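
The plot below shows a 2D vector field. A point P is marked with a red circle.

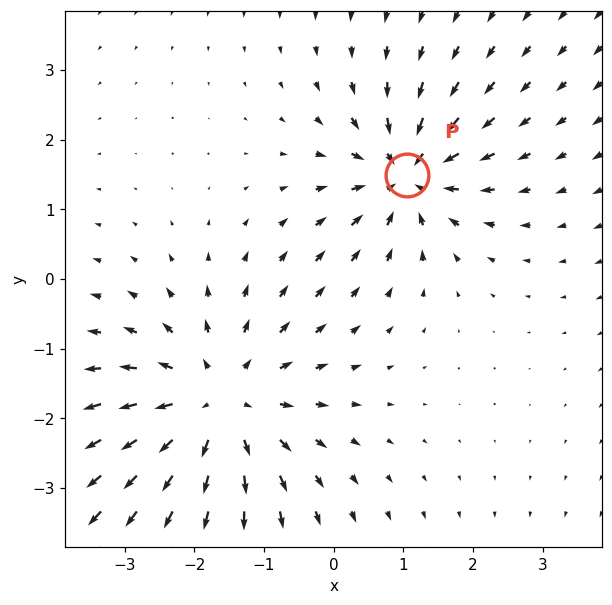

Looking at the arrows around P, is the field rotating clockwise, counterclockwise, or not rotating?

not rotating

Near P at (1.1, 1.5) the arrows show no circulation. The curl there is ≈0.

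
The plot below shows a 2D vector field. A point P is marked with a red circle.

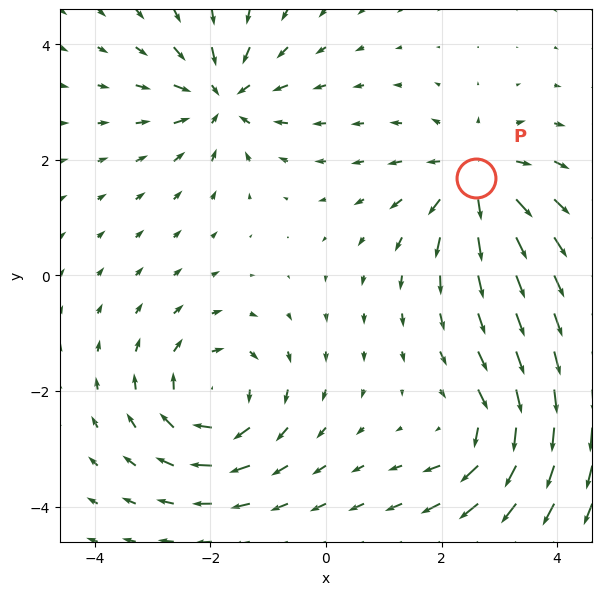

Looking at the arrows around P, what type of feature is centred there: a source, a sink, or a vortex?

source

At P (2.6, 1.7) the arrows spread outward. Divergence about +5, curl ≈0 — positive divergence with near-zero curl is a source.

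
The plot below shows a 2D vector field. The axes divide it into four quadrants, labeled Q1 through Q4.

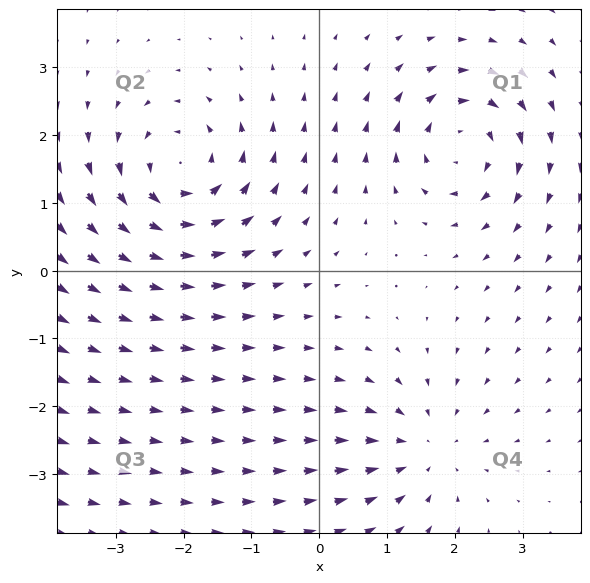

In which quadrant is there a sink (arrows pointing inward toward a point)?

Q4

The sink sits at approximately (1.5, -2.6), which lies in quadrant Q4. The divergence there is about -3, negative as expected for a sink.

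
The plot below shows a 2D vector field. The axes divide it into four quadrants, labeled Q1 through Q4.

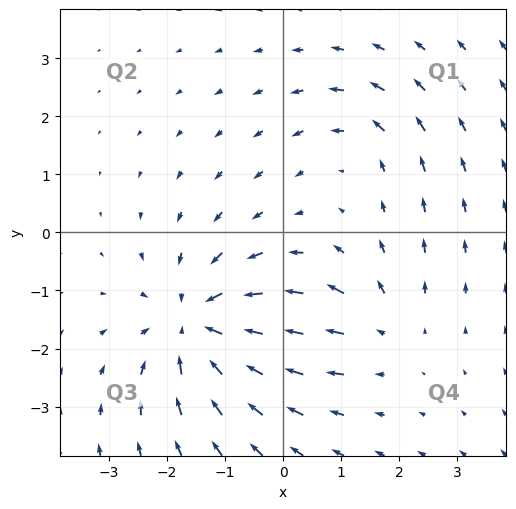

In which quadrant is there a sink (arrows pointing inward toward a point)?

Q3

The sink sits at approximately (-1.5, -1.6), which lies in quadrant Q3. The divergence there is about -5, negative as expected for a sink.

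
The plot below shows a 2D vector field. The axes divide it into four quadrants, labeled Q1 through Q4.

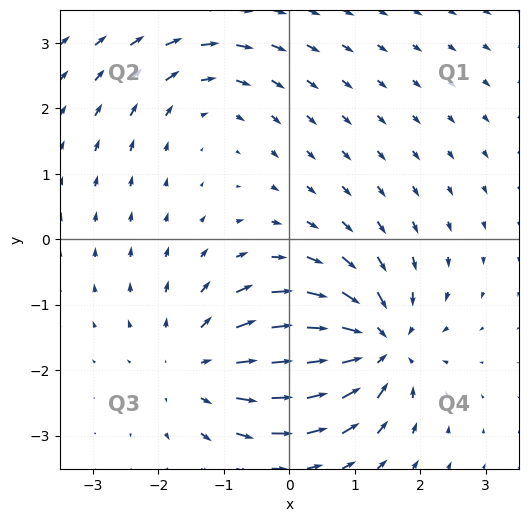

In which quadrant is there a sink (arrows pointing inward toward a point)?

Q4

The sink sits at approximately (1.3, -1.6), which lies in quadrant Q4. The divergence there is about -6, negative as expected for a sink.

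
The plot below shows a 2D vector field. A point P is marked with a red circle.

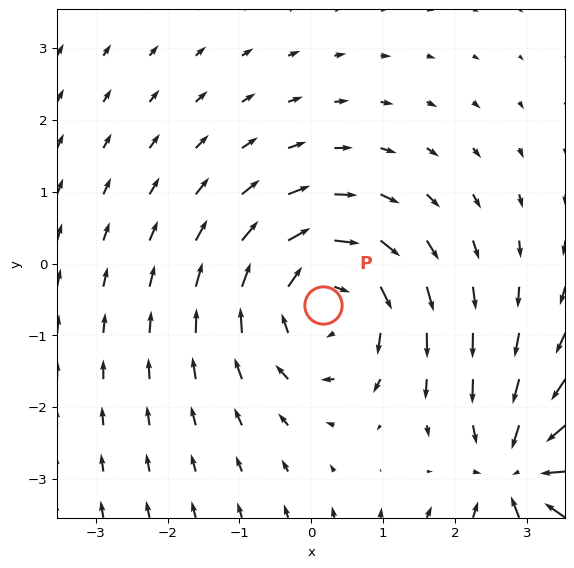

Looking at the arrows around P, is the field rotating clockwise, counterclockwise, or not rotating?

Near P at (0.2, -0.6) the arrows circulate clockwise. The curl (z-component) there is about -3; negative curl means clockwise rotation.

clockwise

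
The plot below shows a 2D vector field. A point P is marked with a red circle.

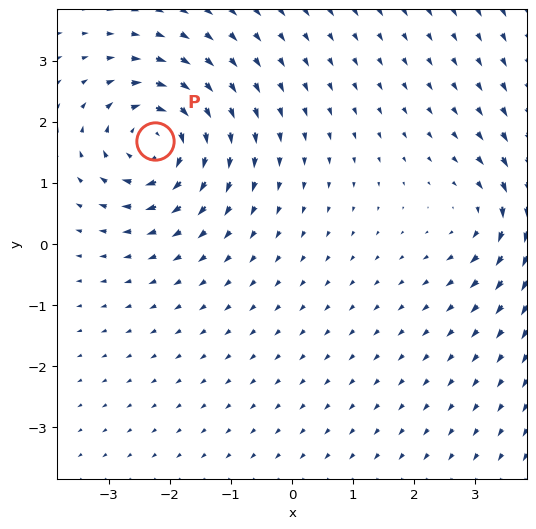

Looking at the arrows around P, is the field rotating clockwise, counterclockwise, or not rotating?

clockwise

Near P at (-2.2, 1.7) the arrows circulate clockwise. The curl (z-component) there is about -7; negative curl means clockwise rotation.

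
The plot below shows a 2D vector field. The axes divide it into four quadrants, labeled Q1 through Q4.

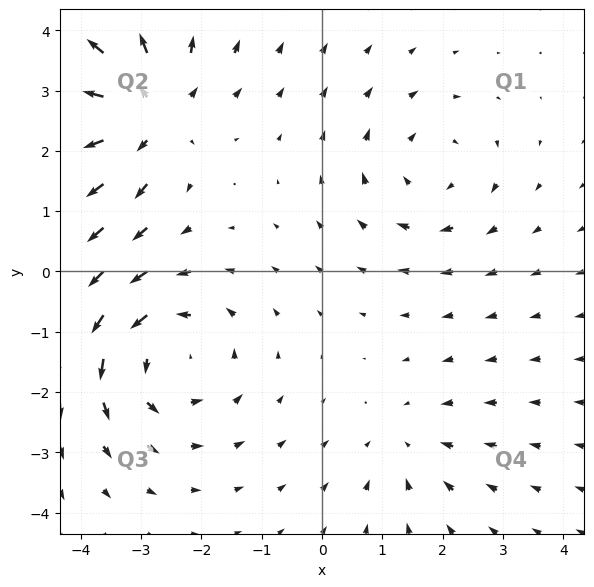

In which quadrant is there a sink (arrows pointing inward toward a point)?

The sink sits at approximately (1.4, -2.9), which lies in quadrant Q4. The divergence there is about -2, negative as expected for a sink.

Q4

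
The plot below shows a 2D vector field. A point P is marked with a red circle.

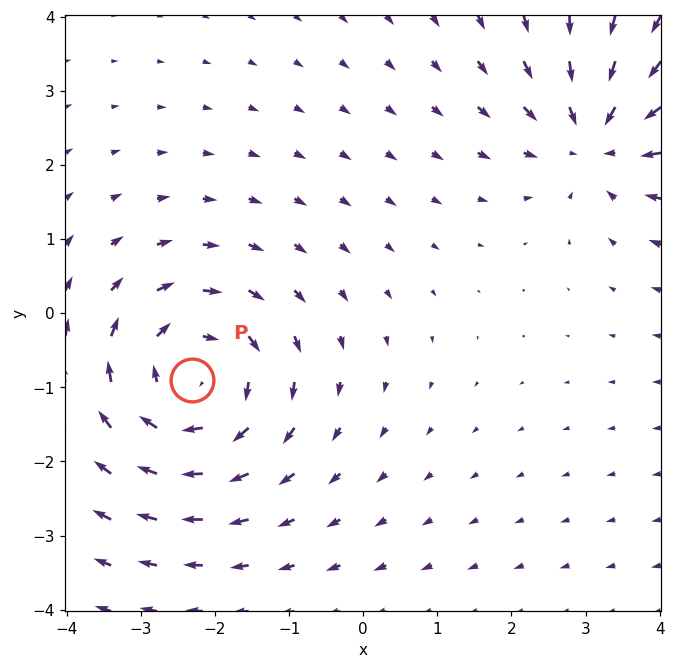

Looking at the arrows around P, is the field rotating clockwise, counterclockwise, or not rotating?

Near P at (-2.3, -0.9) the arrows circulate clockwise. The curl (z-component) there is about -3; negative curl means clockwise rotation.

clockwise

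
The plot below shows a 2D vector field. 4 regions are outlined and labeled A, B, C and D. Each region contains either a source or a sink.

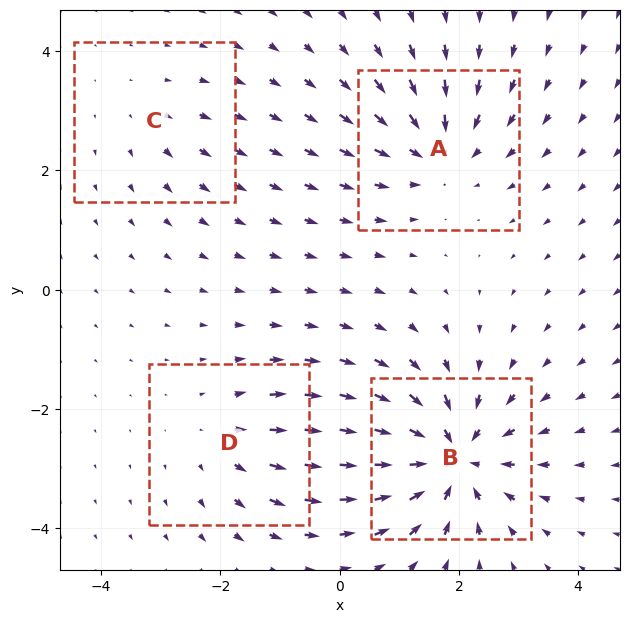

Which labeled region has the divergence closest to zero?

Divergence at each region's feature centre — A: about -5, B: about -7, C: about +2, D: about +3. Region C is closest to zero.

C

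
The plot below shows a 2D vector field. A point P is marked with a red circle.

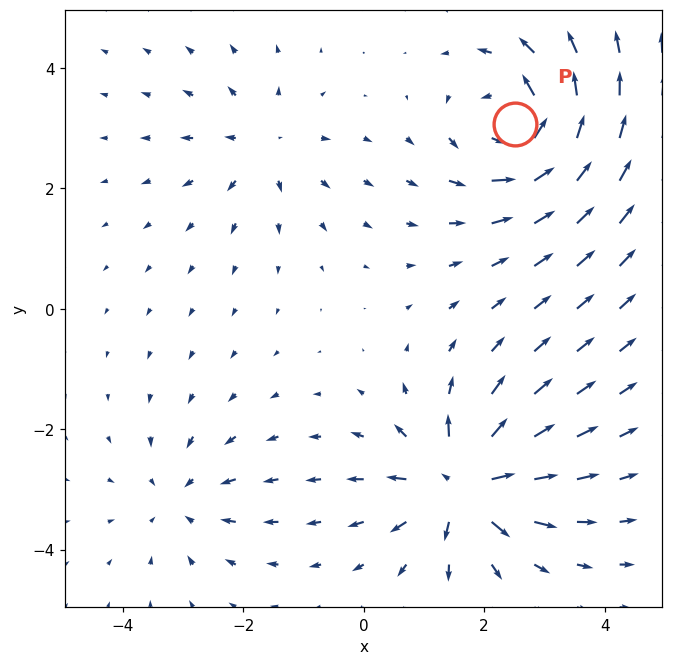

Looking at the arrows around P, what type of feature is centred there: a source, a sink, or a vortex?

vortex

At P (2.5, 3.1) the arrows circulate counterclockwise. Divergence ≈0, curl about +6 — near-zero divergence with nonzero curl is a vortex.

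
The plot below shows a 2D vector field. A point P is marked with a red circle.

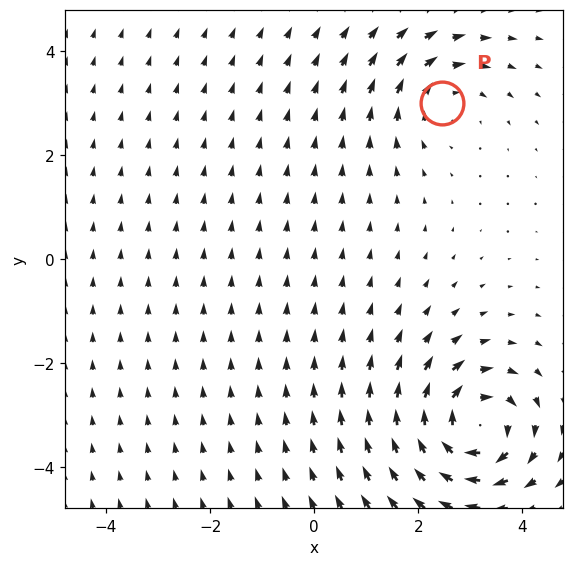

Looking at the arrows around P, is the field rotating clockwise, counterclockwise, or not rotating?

Near P at (2.4, 3.0) the arrows circulate clockwise. The curl (z-component) there is about -3; negative curl means clockwise rotation.

clockwise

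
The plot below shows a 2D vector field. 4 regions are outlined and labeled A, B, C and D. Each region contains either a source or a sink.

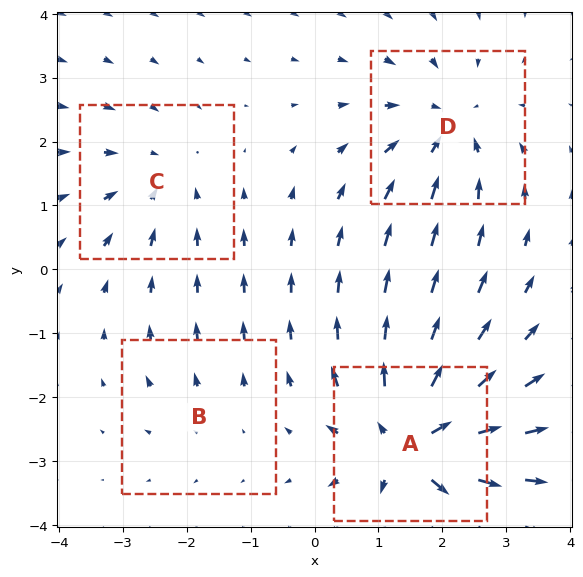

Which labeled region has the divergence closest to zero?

B

Divergence at each region's feature centre — A: about +7, B: about +2, C: about -3, D: about -5. Region B is closest to zero.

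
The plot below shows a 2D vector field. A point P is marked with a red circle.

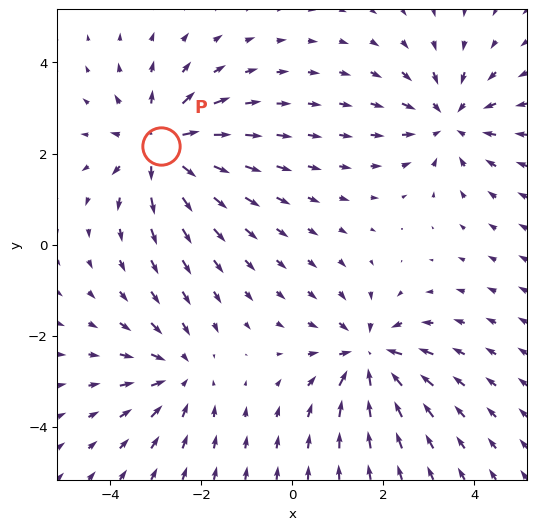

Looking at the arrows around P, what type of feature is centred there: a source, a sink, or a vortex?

source

At P (-2.9, 2.2) the arrows spread outward. Divergence about +5, curl ≈0 — positive divergence with near-zero curl is a source.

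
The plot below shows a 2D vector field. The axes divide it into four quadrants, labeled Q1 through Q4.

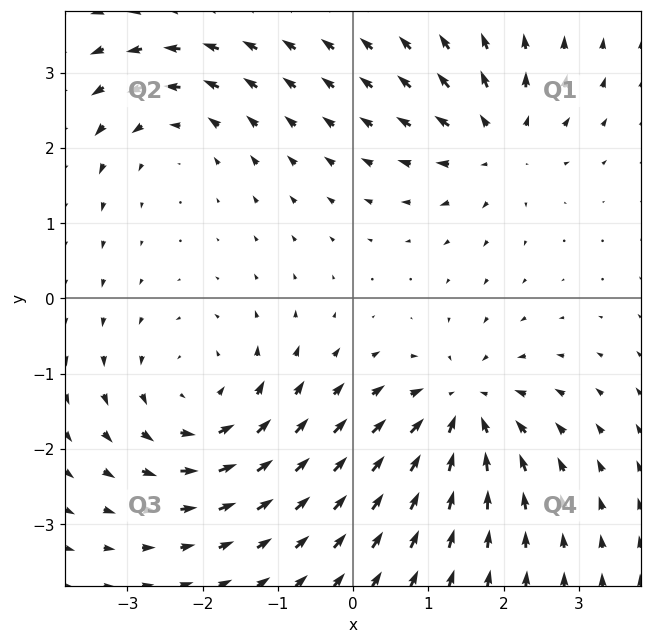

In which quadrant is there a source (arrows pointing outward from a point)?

The source sits at approximately (1.9, 2.1), which lies in quadrant Q1. The divergence there is about +5, positive as expected for a source.

Q1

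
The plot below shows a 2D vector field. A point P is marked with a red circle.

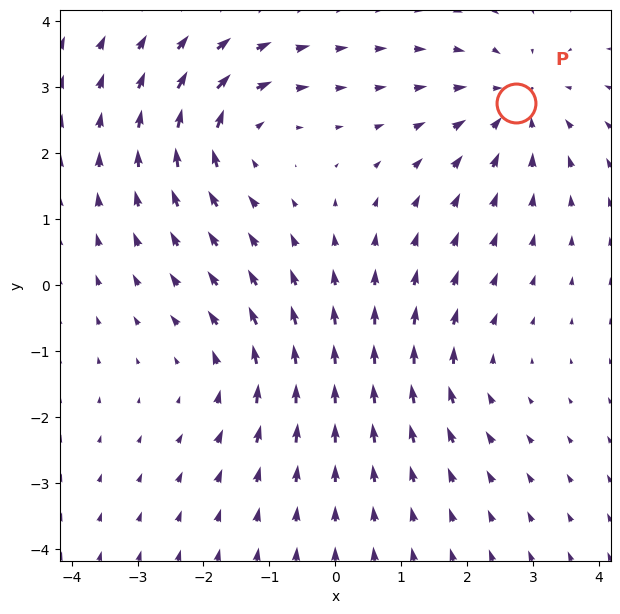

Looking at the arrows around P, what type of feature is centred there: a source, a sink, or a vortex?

At P (2.7, 2.8) the arrows converge inward. Divergence about -4, curl ≈0 — negative divergence with near-zero curl is a sink.

sink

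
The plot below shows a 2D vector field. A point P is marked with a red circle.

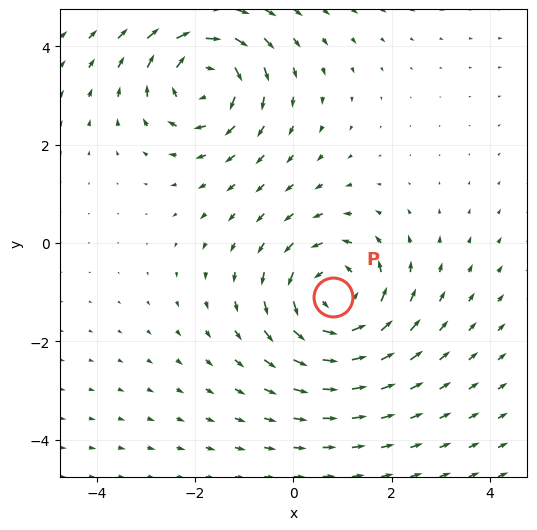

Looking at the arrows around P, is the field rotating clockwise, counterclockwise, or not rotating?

counterclockwise

Near P at (0.8, -1.1) the arrows circulate counterclockwise. The curl (z-component) there is about +4; positive curl means counterclockwise rotation.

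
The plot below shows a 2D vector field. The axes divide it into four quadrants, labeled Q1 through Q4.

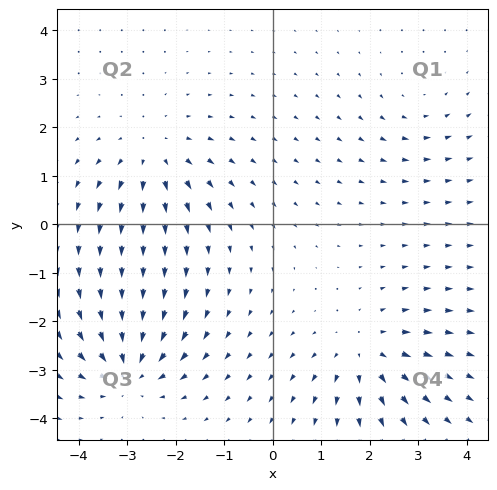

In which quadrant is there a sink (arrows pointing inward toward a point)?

Q3

The sink sits at approximately (-3.0, -3.0), which lies in quadrant Q3. The divergence there is about -7, negative as expected for a sink.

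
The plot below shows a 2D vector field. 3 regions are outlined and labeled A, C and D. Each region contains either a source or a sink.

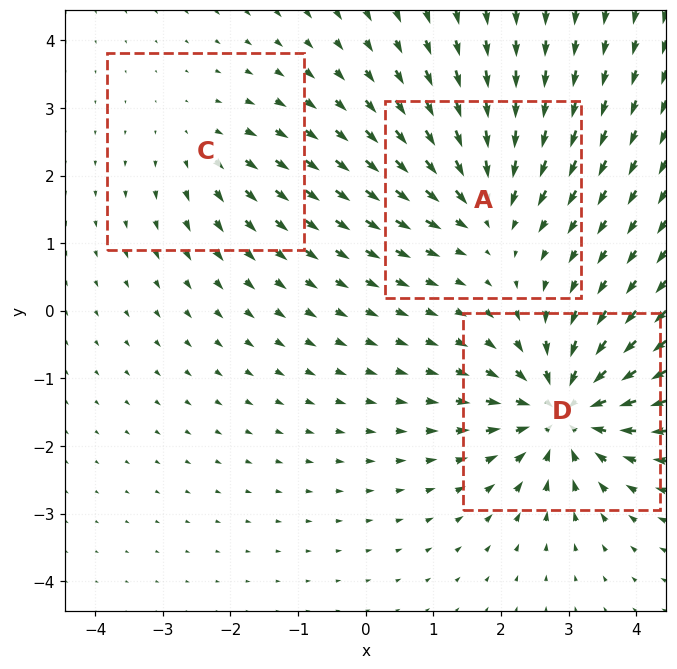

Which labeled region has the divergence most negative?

Divergence at each region's feature centre — A: about -4, C: about +2, D: about -6. Region D is most negative.

D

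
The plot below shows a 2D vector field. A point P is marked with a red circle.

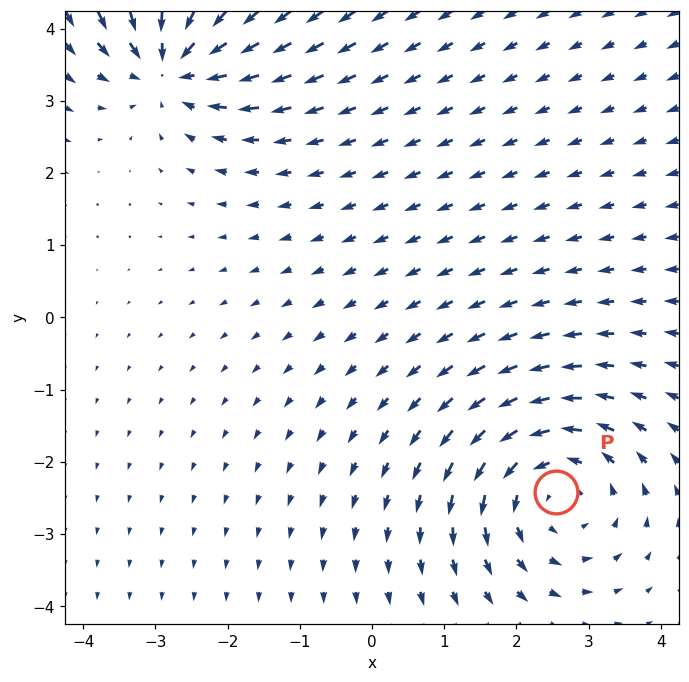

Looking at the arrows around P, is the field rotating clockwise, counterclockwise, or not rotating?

Near P at (2.6, -2.4) the arrows circulate counterclockwise. The curl (z-component) there is about +3; positive curl means counterclockwise rotation.

counterclockwise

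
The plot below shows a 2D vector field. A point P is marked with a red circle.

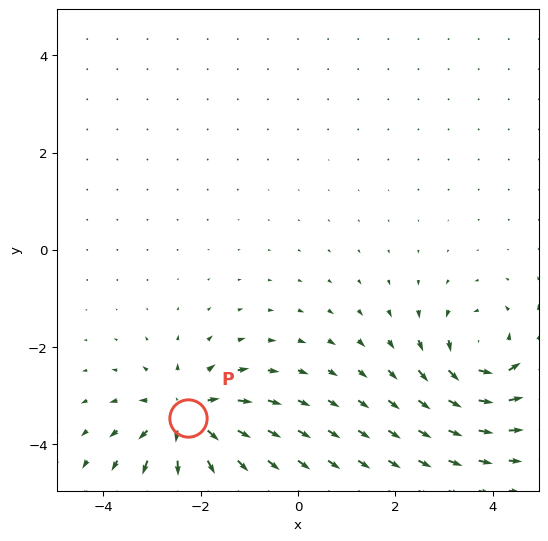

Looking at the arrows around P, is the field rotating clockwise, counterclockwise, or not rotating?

Near P at (-2.3, -3.4) the arrows show no circulation. The curl there is ≈0.

not rotating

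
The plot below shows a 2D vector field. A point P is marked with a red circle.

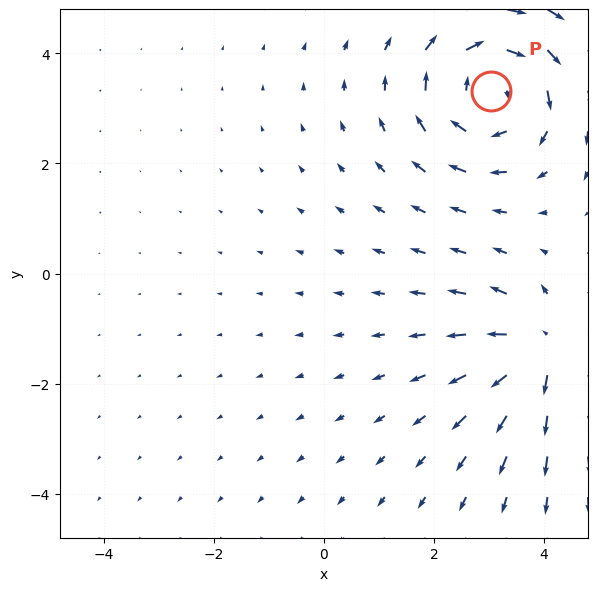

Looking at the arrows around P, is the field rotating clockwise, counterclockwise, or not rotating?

Near P at (3.0, 3.3) the arrows circulate clockwise. The curl (z-component) there is about -4; negative curl means clockwise rotation.

clockwise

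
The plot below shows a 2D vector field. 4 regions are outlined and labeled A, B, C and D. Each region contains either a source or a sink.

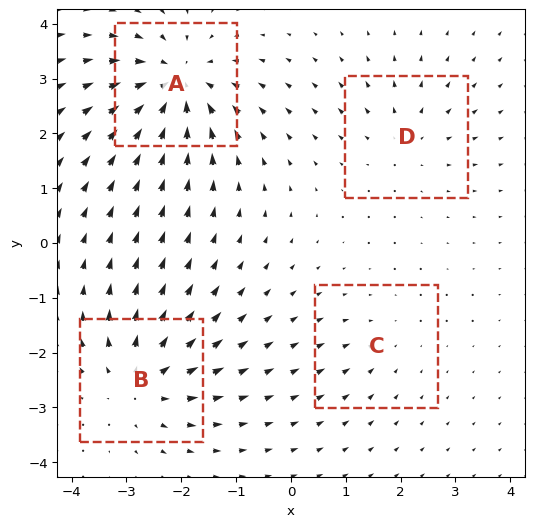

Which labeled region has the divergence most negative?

A

Divergence at each region's feature centre — A: about -7, B: about +5, C: about -2, D: about +3. Region A is most negative.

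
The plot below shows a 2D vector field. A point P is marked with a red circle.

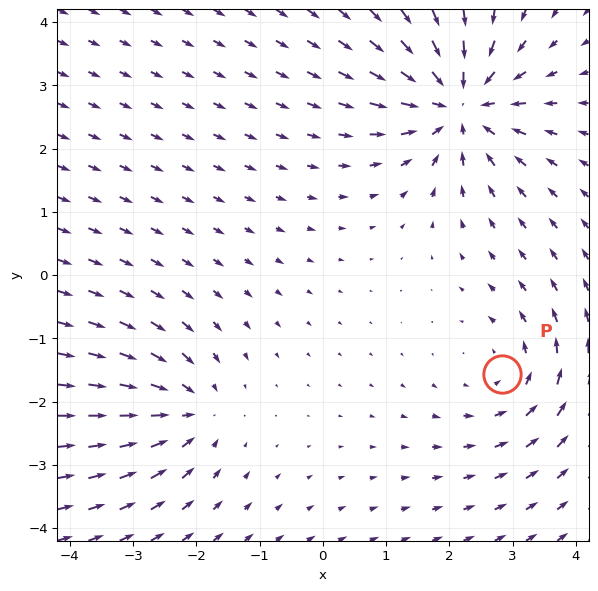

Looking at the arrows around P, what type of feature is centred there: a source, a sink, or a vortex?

At P (2.8, -1.6) the arrows circulate counterclockwise. Divergence ≈0, curl about +3 — near-zero divergence with nonzero curl is a vortex.

vortex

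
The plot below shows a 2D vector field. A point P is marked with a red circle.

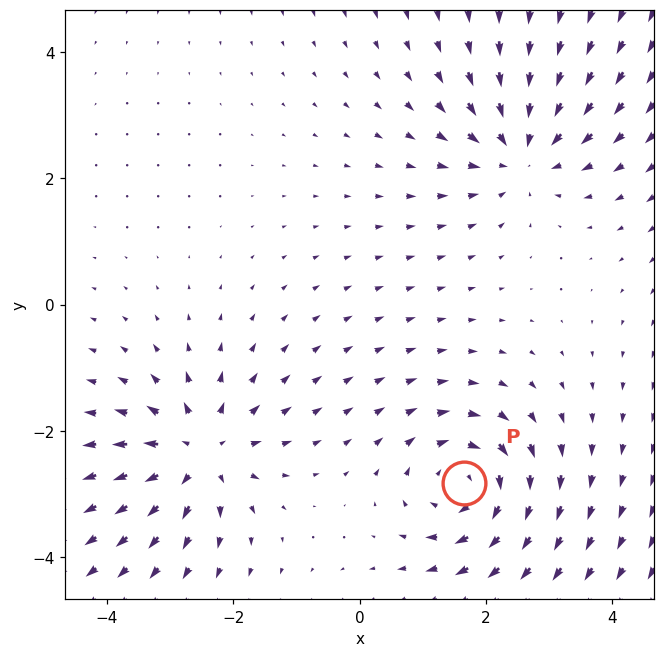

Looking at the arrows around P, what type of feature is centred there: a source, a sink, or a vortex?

vortex

At P (1.6, -2.8) the arrows circulate clockwise. Divergence ≈0, curl about -4 — near-zero divergence with nonzero curl is a vortex.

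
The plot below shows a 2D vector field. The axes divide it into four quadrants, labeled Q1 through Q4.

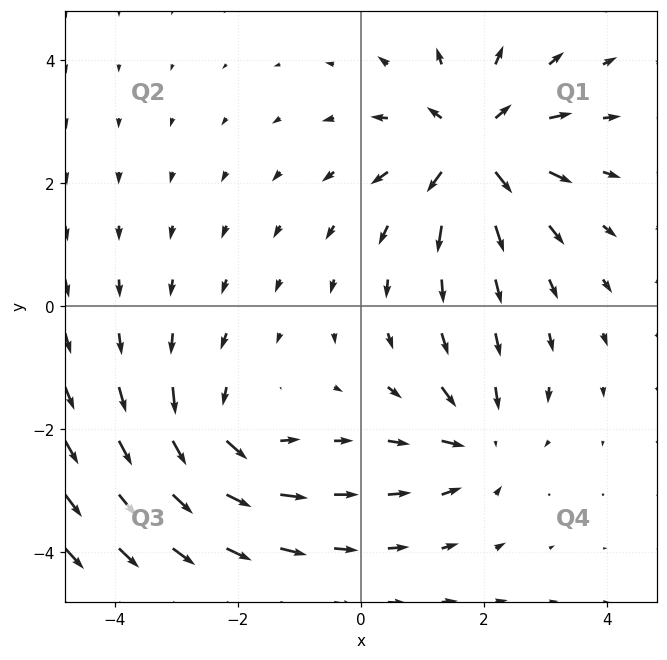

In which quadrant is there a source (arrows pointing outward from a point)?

Q1

The source sits at approximately (1.8, 2.6), which lies in quadrant Q1. The divergence there is about +5, positive as expected for a source.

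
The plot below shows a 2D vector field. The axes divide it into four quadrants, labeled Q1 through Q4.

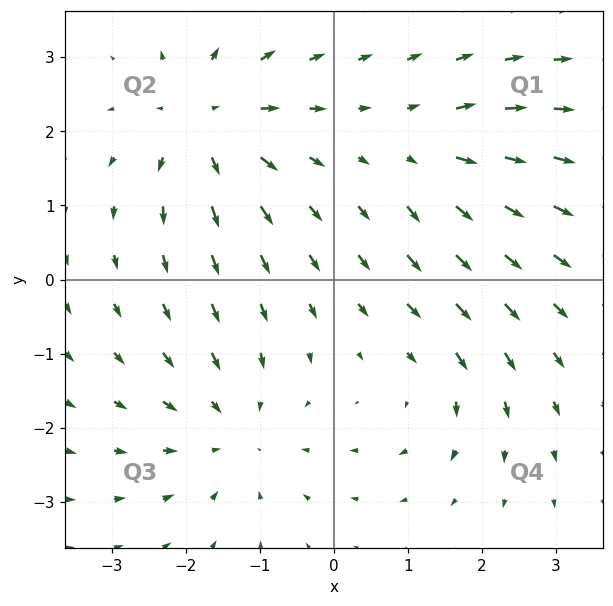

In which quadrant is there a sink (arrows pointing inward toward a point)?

Q3

The sink sits at approximately (-1.4, -2.0), which lies in quadrant Q3. The divergence there is about -4, negative as expected for a sink.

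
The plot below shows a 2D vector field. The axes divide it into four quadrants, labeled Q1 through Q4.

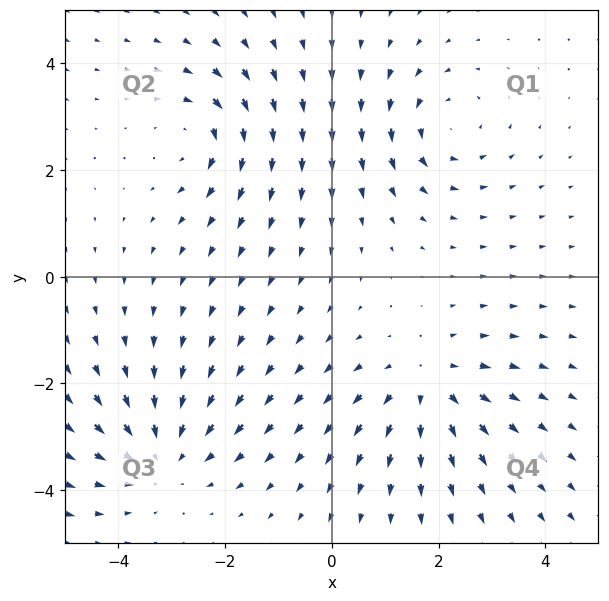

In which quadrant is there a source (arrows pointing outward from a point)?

The source sits at approximately (1.8, -2.0), which lies in quadrant Q4. The divergence there is about +4, positive as expected for a source.

Q4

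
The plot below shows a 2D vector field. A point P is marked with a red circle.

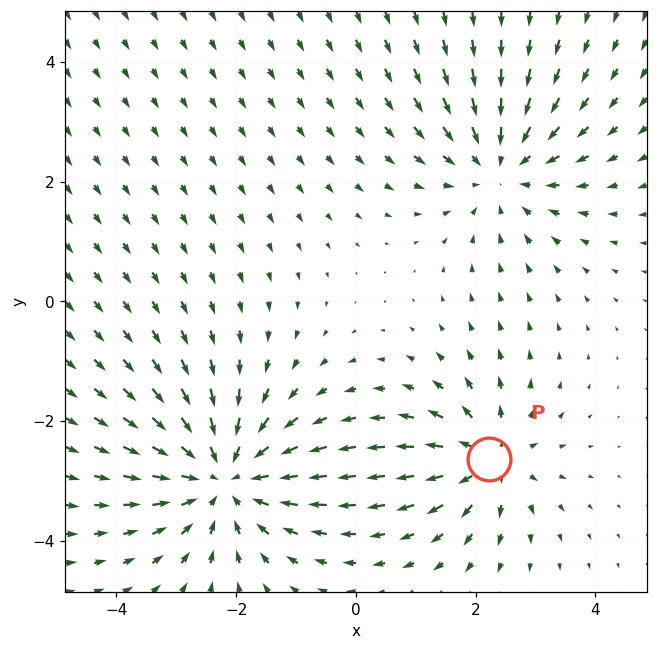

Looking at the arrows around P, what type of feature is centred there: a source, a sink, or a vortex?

source

At P (2.2, -2.6) the arrows spread outward. Divergence about +4, curl ≈0 — positive divergence with near-zero curl is a source.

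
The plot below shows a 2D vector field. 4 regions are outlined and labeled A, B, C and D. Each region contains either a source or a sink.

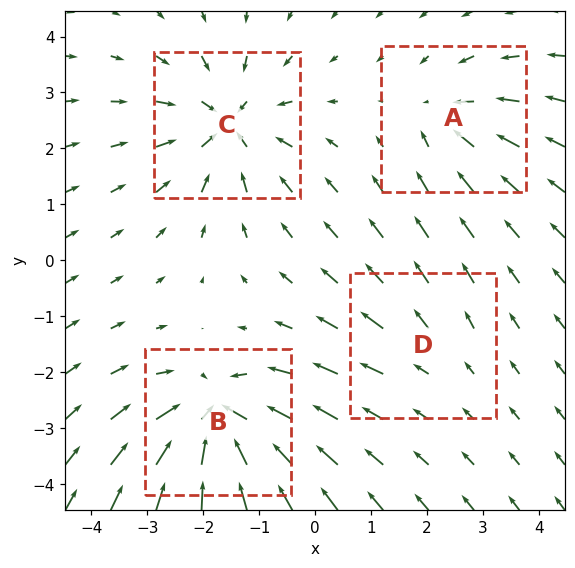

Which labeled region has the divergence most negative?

Divergence at each region's feature centre — A: about -4, B: about -7, C: about -6, D: about +2. Region B is most negative.

B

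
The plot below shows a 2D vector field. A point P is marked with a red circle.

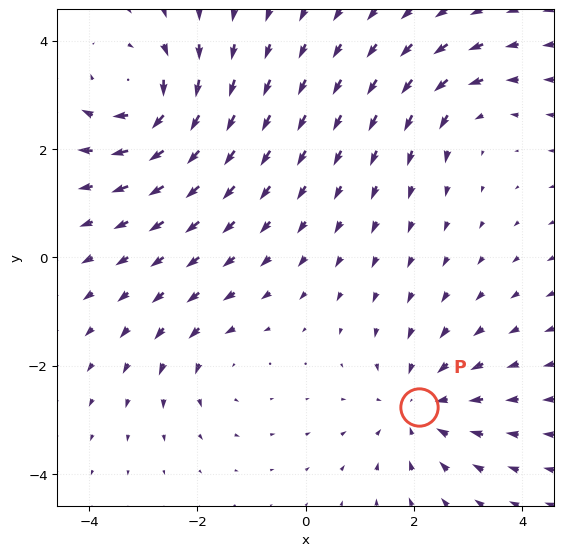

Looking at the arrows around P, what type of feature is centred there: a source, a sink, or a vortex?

sink

At P (2.1, -2.8) the arrows converge inward. Divergence about -4, curl ≈0 — negative divergence with near-zero curl is a sink.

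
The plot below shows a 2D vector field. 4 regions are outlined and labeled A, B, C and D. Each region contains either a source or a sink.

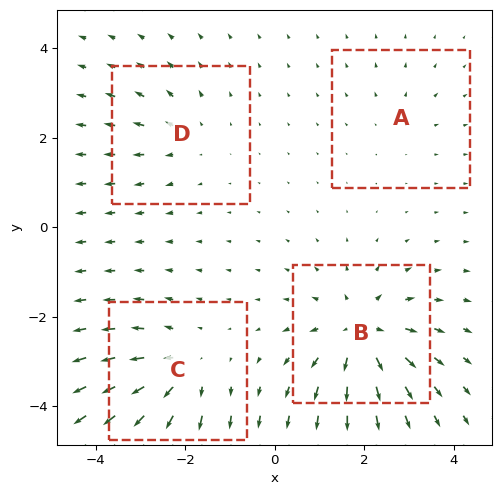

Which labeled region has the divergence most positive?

Divergence at each region's feature centre — A: about +2, B: about +7, C: about +5, D: about +3. Region B is most positive.

B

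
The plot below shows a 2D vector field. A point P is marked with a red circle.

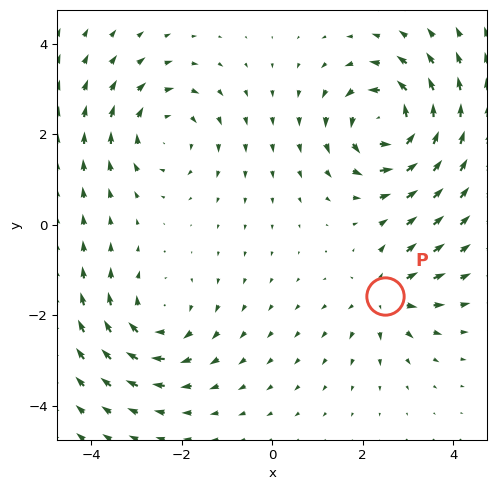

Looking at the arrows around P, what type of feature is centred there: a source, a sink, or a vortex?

At P (2.5, -1.6) the arrows spread outward. Divergence about +4, curl ≈0 — positive divergence with near-zero curl is a source.

source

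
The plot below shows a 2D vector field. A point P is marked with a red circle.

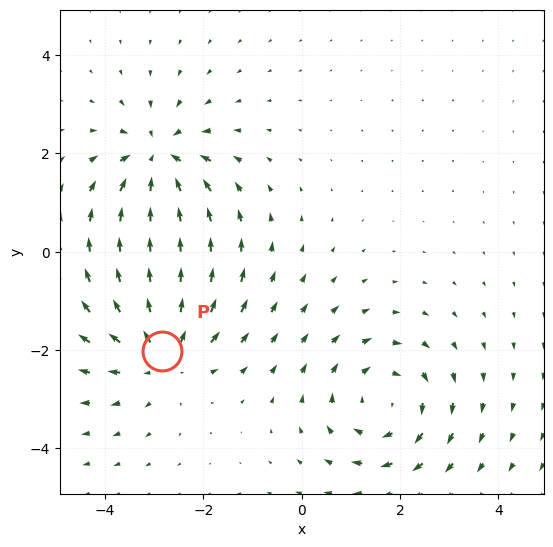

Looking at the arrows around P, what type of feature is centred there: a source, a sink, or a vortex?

source

At P (-2.8, -2.0) the arrows spread outward. Divergence about +3, curl ≈0 — positive divergence with near-zero curl is a source.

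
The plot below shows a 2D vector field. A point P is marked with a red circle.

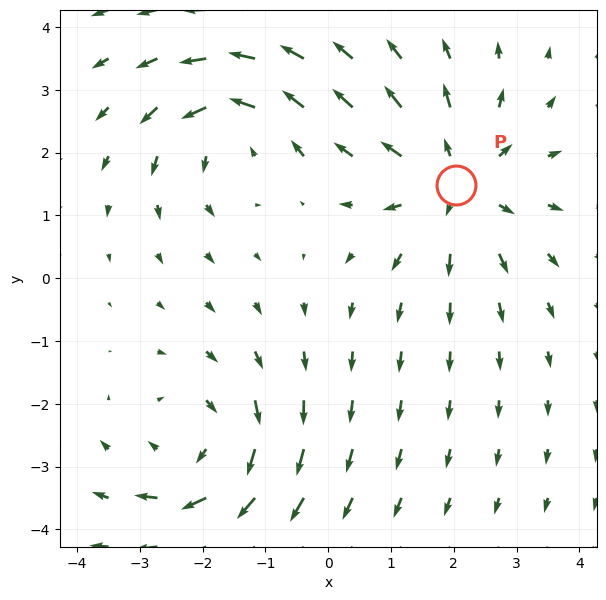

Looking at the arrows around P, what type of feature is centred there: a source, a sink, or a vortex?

At P (2.0, 1.5) the arrows spread outward. Divergence about +3, curl ≈0 — positive divergence with near-zero curl is a source.

source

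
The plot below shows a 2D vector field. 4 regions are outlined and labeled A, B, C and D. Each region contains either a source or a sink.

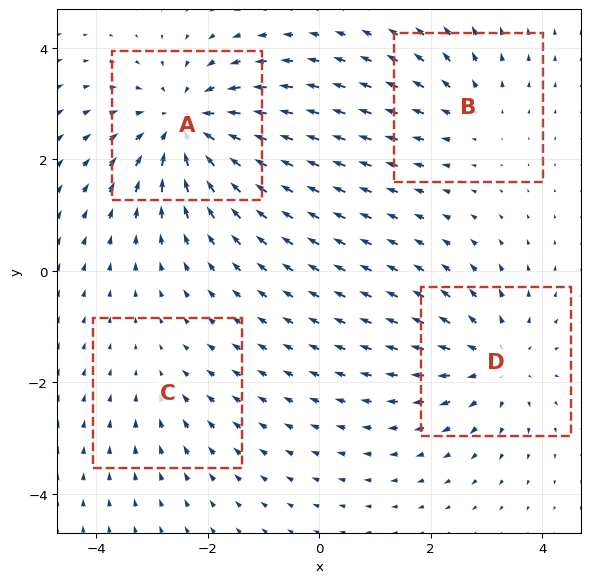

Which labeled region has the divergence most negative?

A

Divergence at each region's feature centre — A: about -6, B: about +3, C: about -2, D: about +4. Region A is most negative.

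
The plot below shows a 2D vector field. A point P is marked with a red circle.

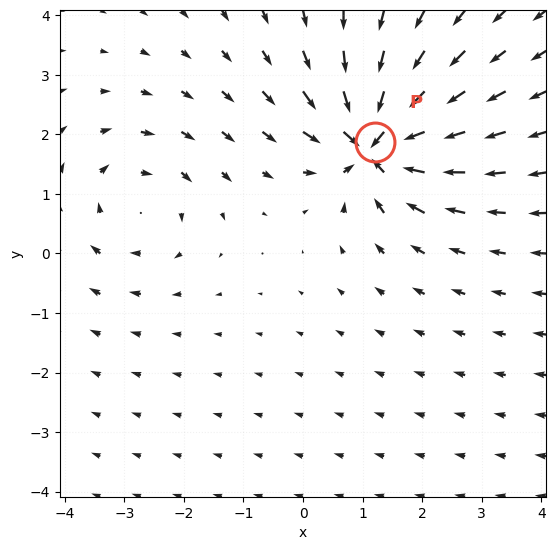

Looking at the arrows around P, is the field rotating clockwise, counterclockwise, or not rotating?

not rotating

Near P at (1.2, 1.9) the arrows show no circulation. The curl there is ≈0.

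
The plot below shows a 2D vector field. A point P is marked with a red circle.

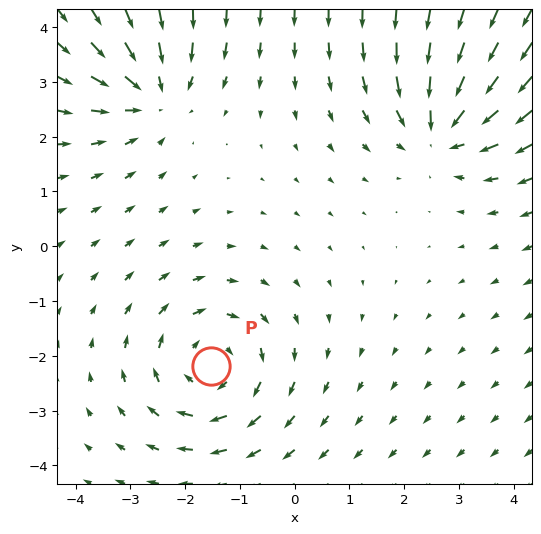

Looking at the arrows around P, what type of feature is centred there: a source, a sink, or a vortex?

At P (-1.5, -2.2) the arrows circulate clockwise. Divergence ≈0, curl about -3 — near-zero divergence with nonzero curl is a vortex.

vortex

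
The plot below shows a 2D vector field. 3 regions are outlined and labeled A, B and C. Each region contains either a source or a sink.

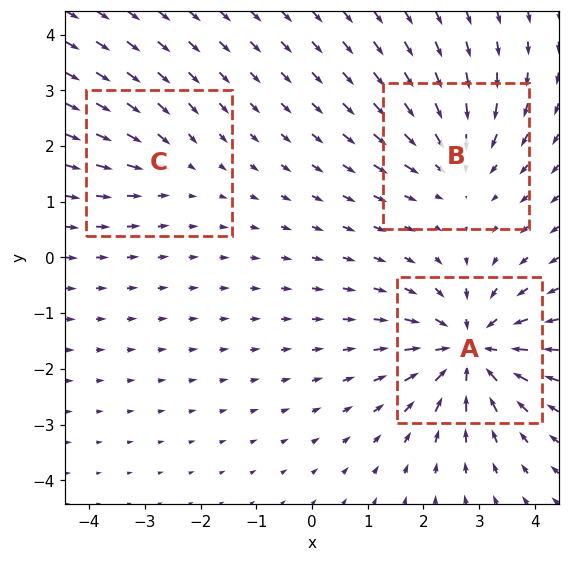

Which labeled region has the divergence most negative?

A

Divergence at each region's feature centre — A: about -6, B: about -3, C: about -2. Region A is most negative.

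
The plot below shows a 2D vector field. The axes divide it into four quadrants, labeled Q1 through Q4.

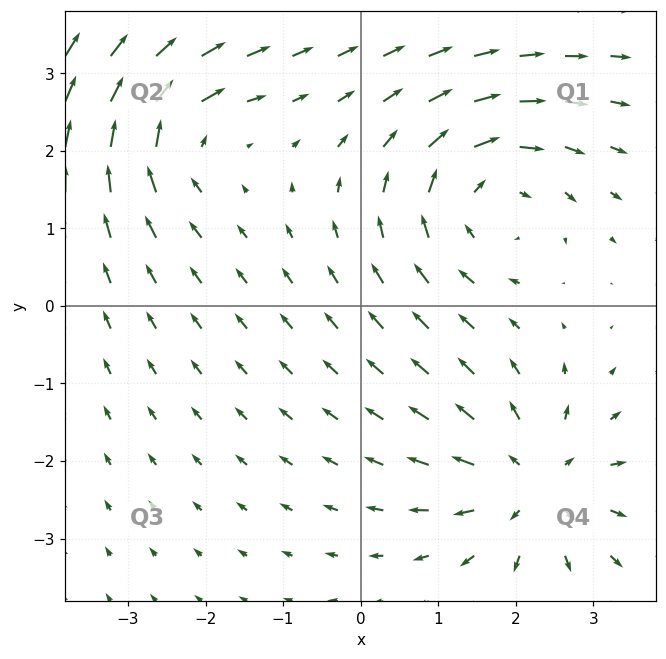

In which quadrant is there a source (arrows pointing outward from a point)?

The source sits at approximately (2.2, -2.3), which lies in quadrant Q4. The divergence there is about +4, positive as expected for a source.

Q4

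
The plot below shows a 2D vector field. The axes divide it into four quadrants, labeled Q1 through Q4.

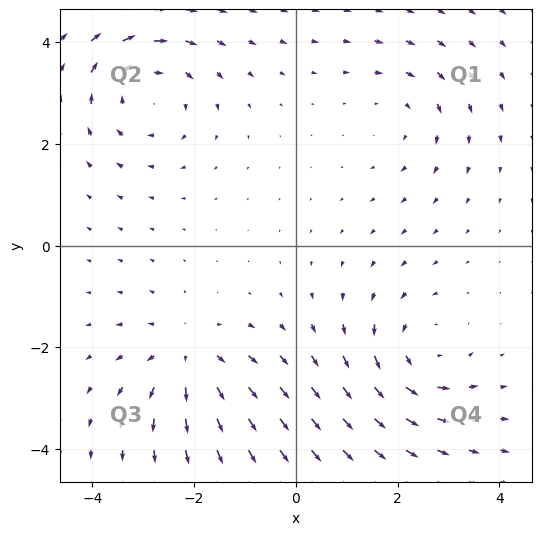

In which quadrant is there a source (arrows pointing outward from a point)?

The source sits at approximately (-2.1, -2.2), which lies in quadrant Q3. The divergence there is about +3, positive as expected for a source.

Q3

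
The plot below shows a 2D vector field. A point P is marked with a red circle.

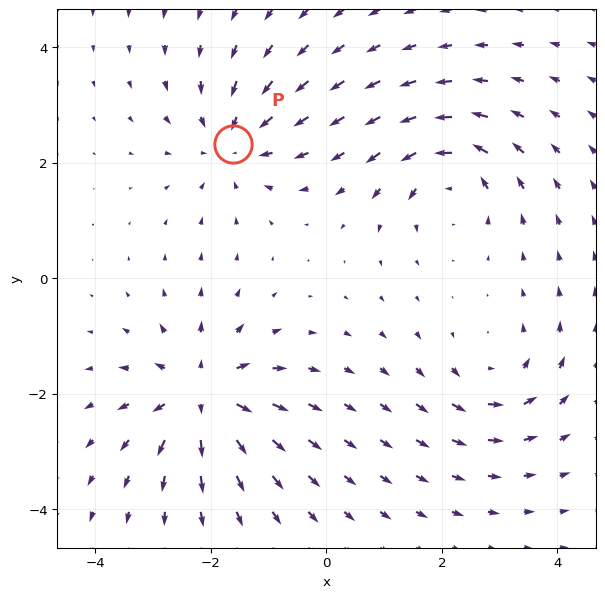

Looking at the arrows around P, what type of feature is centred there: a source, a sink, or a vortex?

At P (-1.6, 2.3) the arrows converge inward. Divergence about -4, curl ≈0 — negative divergence with near-zero curl is a sink.

sink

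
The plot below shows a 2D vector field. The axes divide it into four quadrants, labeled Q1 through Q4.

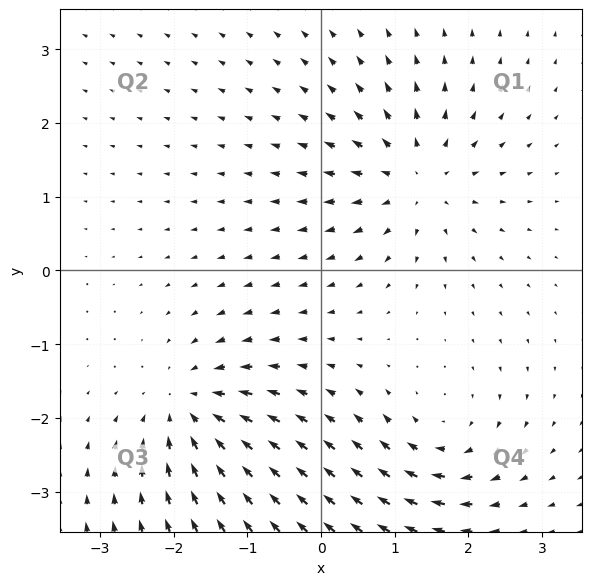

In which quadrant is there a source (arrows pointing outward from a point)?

The source sits at approximately (1.3, 1.2), which lies in quadrant Q1. The divergence there is about +5, positive as expected for a source.

Q1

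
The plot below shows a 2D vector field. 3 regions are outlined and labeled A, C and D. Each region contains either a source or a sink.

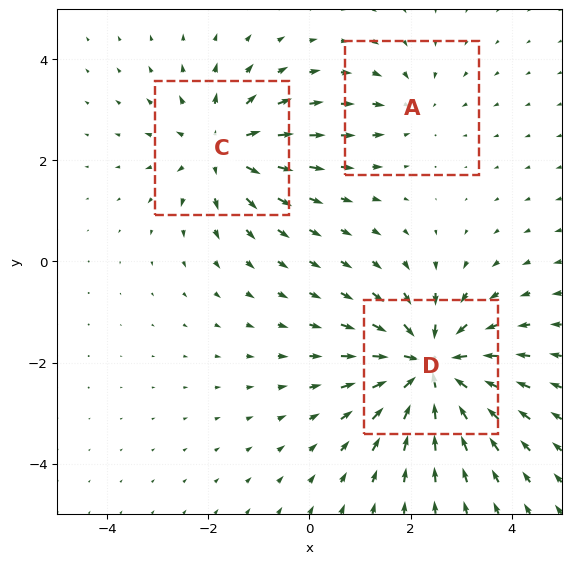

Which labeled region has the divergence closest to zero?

A

Divergence at each region's feature centre — A: about -2, C: about +3, D: about -5. Region A is closest to zero.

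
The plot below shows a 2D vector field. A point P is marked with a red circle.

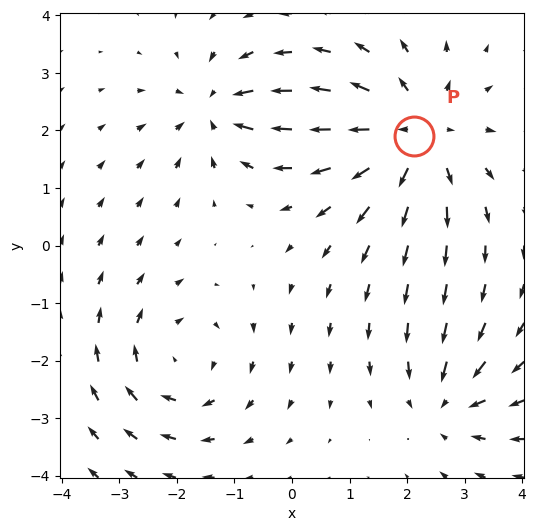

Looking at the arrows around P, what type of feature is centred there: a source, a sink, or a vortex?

source

At P (2.1, 1.9) the arrows spread outward. Divergence about +4, curl ≈0 — positive divergence with near-zero curl is a source.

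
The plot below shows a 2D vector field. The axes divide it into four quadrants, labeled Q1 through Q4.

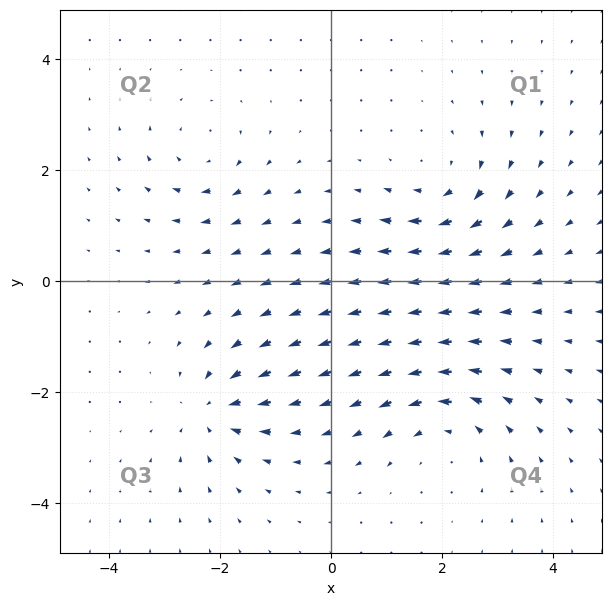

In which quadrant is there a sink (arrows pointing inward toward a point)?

Q3

The sink sits at approximately (-2.1, -2.3), which lies in quadrant Q3. The divergence there is about -6, negative as expected for a sink.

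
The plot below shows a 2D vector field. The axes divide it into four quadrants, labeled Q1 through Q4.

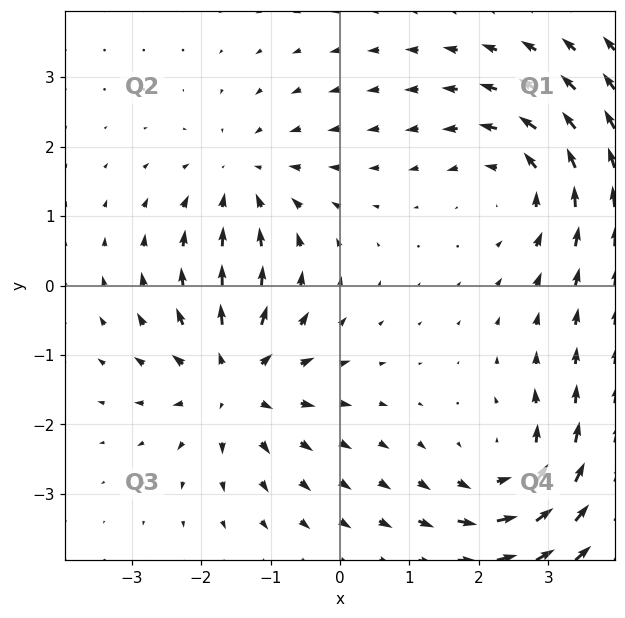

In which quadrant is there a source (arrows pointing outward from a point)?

The source sits at approximately (-1.5, -1.4), which lies in quadrant Q3. The divergence there is about +5, positive as expected for a source.

Q3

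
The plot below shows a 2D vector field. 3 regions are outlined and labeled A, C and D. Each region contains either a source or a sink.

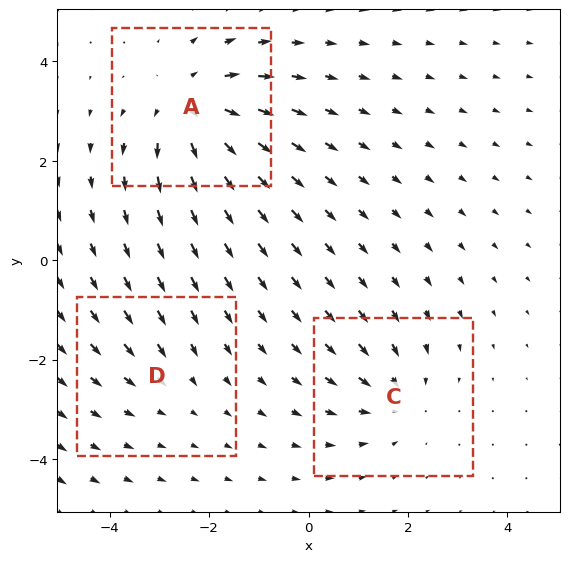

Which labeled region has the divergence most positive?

Divergence at each region's feature centre — A: about +5, C: about -3, D: about -2. Region A is most positive.

A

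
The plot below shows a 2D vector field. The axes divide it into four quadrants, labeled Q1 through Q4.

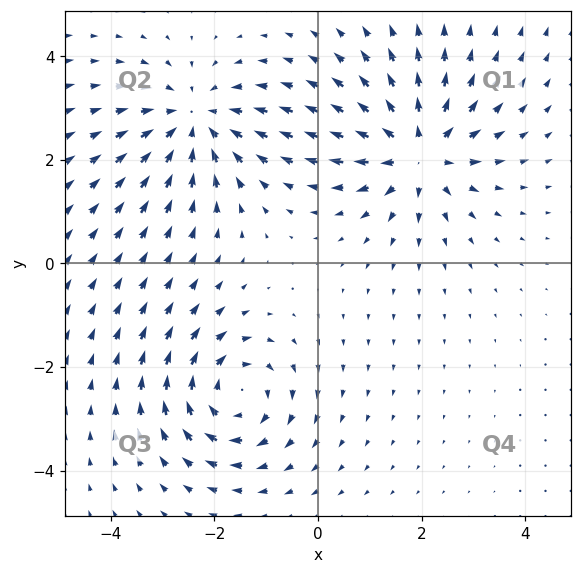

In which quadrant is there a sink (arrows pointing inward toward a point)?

Q2

The sink sits at approximately (-2.4, 2.8), which lies in quadrant Q2. The divergence there is about -3, negative as expected for a sink.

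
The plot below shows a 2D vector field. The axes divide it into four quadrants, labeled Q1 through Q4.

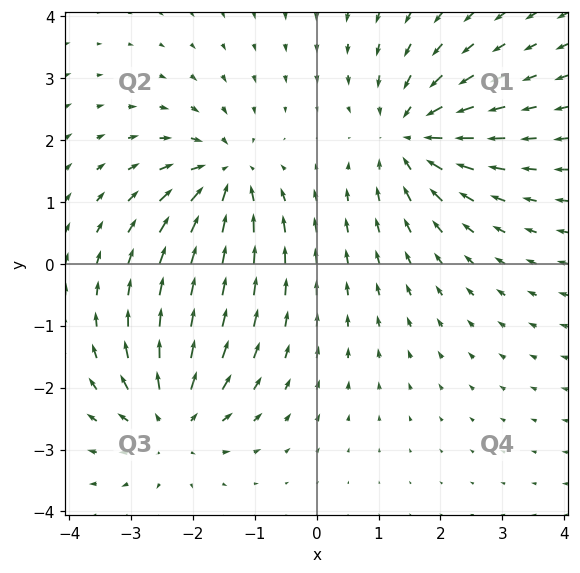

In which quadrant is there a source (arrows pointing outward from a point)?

The source sits at approximately (-2.3, -2.6), which lies in quadrant Q3. The divergence there is about +4, positive as expected for a source.

Q3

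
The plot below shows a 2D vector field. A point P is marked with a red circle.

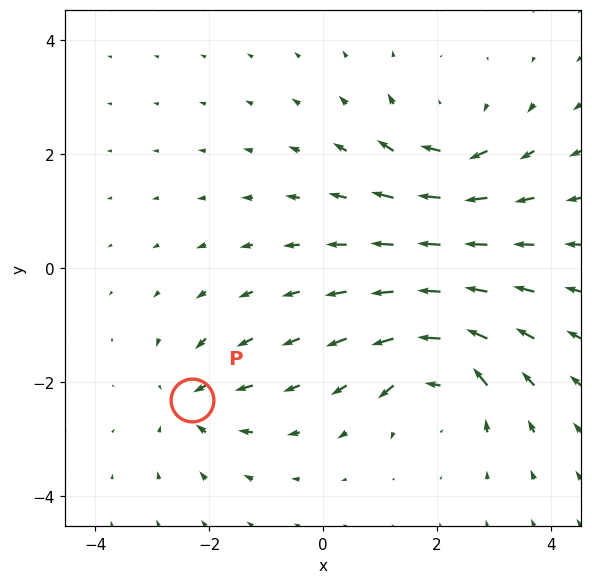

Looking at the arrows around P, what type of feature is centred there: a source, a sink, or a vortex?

sink

At P (-2.3, -2.3) the arrows converge inward. Divergence about -4, curl ≈0 — negative divergence with near-zero curl is a sink.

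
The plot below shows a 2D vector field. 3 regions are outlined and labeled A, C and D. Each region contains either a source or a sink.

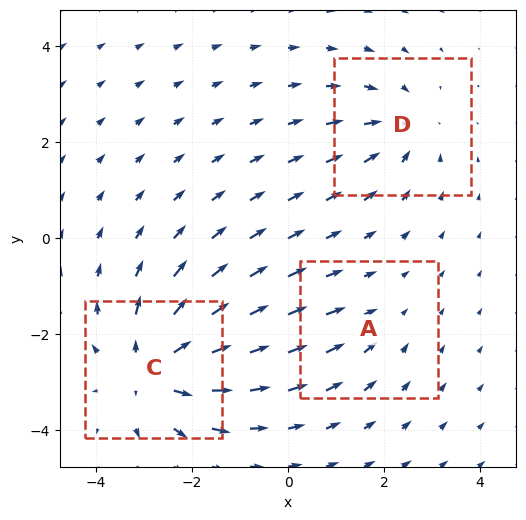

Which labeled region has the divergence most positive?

C

Divergence at each region's feature centre — A: about -2, C: about +5, D: about -3. Region C is most positive.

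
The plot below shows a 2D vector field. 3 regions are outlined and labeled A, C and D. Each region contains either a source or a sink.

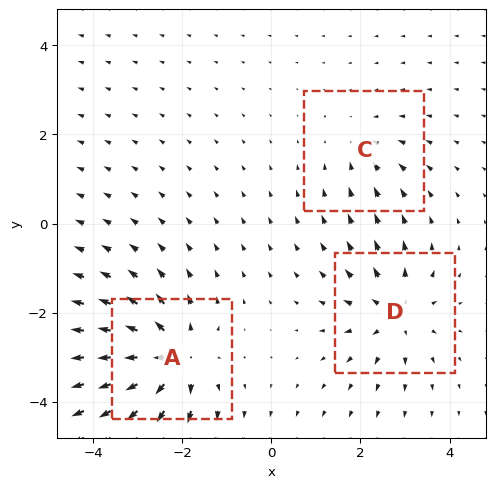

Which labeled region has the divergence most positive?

A

Divergence at each region's feature centre — A: about +5, C: about -2, D: about +4. Region A is most positive.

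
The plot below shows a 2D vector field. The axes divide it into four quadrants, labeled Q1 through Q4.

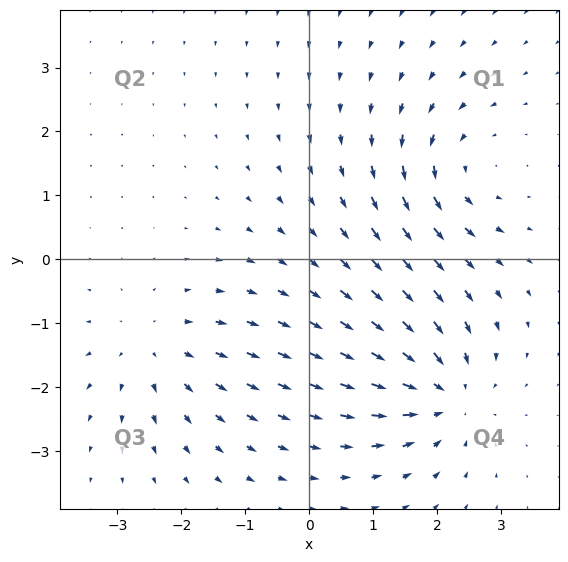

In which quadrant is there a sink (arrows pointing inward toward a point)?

Q4

The sink sits at approximately (2.1, -2.1), which lies in quadrant Q4. The divergence there is about -5, negative as expected for a sink.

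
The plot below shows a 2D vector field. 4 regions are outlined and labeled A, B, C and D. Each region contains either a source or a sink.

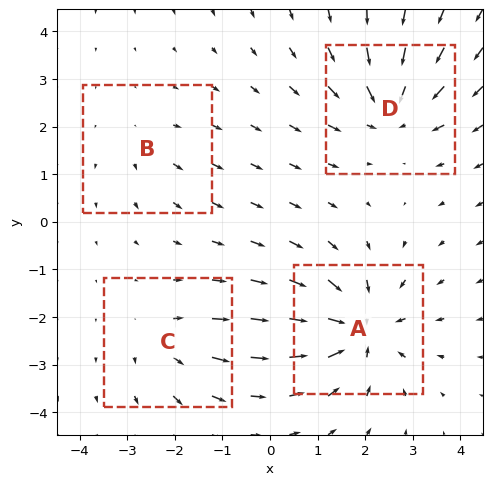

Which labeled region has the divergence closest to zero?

B

Divergence at each region's feature centre — A: about -7, B: about +2, C: about +3, D: about -6. Region B is closest to zero.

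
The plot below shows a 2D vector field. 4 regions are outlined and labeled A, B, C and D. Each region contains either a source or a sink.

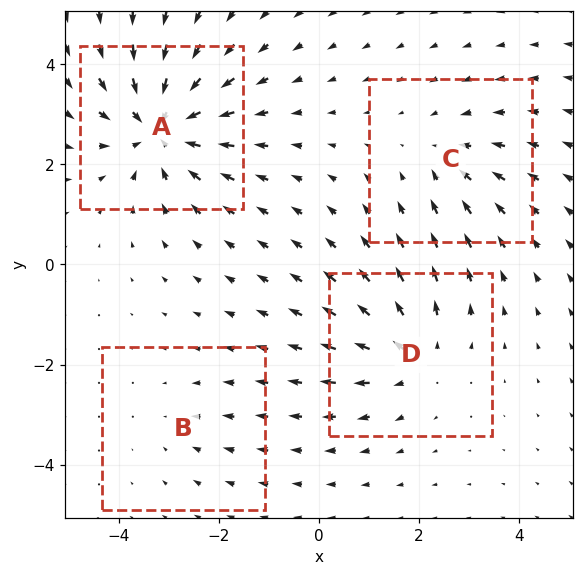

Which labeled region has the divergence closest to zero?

B

Divergence at each region's feature centre — A: about -7, B: about -2, C: about -3, D: about +4. Region B is closest to zero.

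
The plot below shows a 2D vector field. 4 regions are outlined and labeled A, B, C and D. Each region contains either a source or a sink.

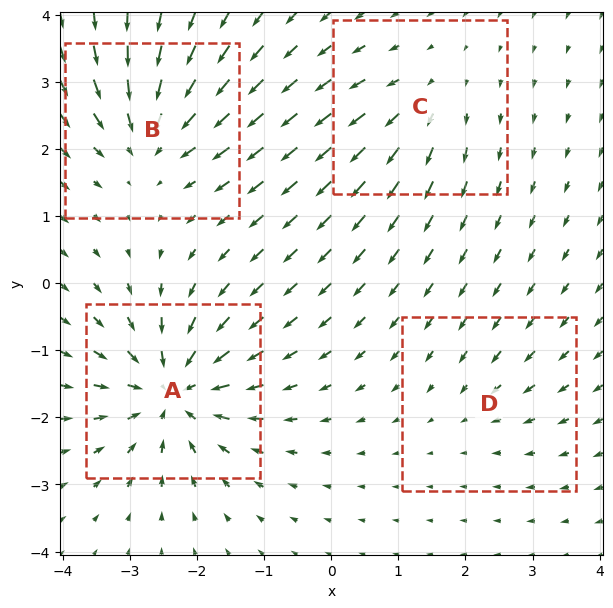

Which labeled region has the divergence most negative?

A

Divergence at each region's feature centre — A: about -7, B: about -5, C: about +3, D: about -2. Region A is most negative.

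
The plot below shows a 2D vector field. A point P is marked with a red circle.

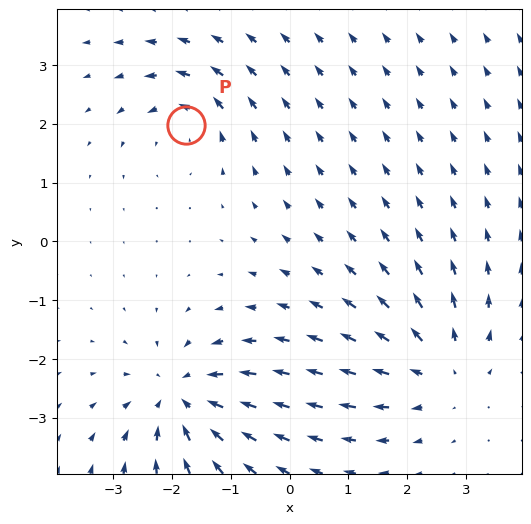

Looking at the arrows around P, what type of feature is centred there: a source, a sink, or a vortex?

vortex

At P (-1.8, 2.0) the arrows circulate counterclockwise. Divergence ≈0, curl about +4 — near-zero divergence with nonzero curl is a vortex.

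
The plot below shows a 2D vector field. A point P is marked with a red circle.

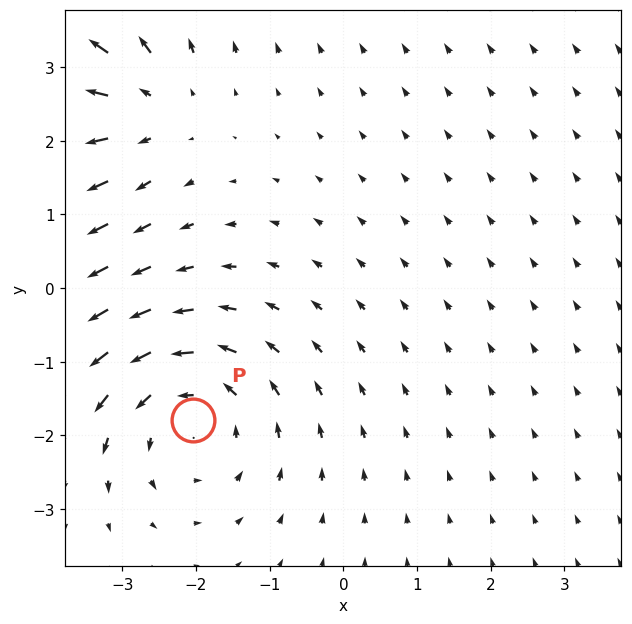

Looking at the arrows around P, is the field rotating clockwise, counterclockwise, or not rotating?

counterclockwise

Near P at (-2.0, -1.8) the arrows circulate counterclockwise. The curl (z-component) there is about +3; positive curl means counterclockwise rotation.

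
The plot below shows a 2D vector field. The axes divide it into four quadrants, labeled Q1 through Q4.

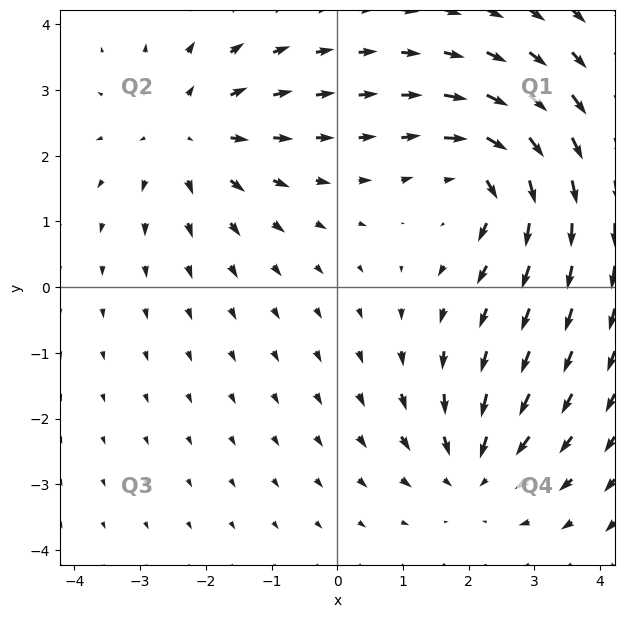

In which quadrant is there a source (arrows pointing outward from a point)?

Q2

The source sits at approximately (-2.2, 2.3), which lies in quadrant Q2. The divergence there is about +4, positive as expected for a source.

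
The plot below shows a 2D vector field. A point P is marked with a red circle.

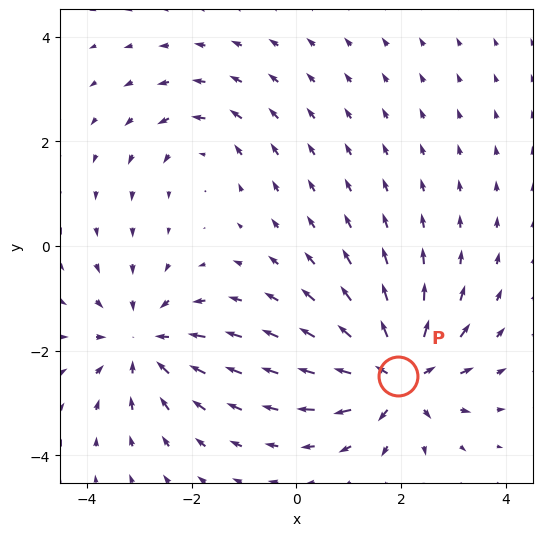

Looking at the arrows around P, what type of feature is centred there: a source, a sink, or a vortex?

source

At P (1.9, -2.5) the arrows spread outward. Divergence about +6, curl ≈0 — positive divergence with near-zero curl is a source.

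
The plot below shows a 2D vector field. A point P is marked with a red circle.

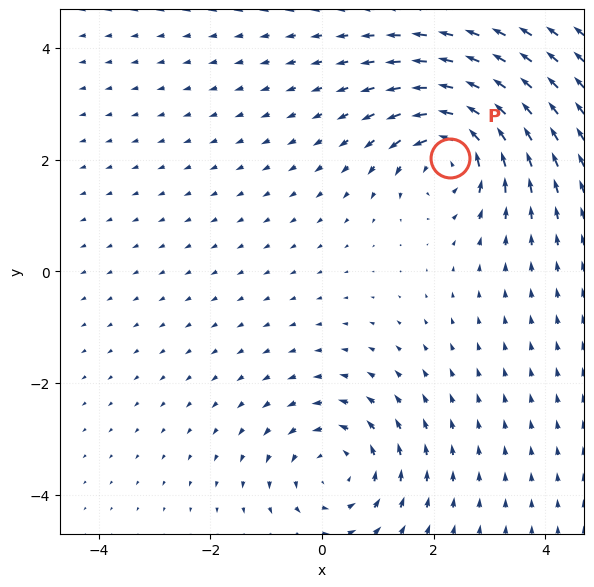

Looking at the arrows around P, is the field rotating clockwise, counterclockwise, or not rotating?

Near P at (2.3, 2.0) the arrows circulate counterclockwise. The curl (z-component) there is about +5; positive curl means counterclockwise rotation.

counterclockwise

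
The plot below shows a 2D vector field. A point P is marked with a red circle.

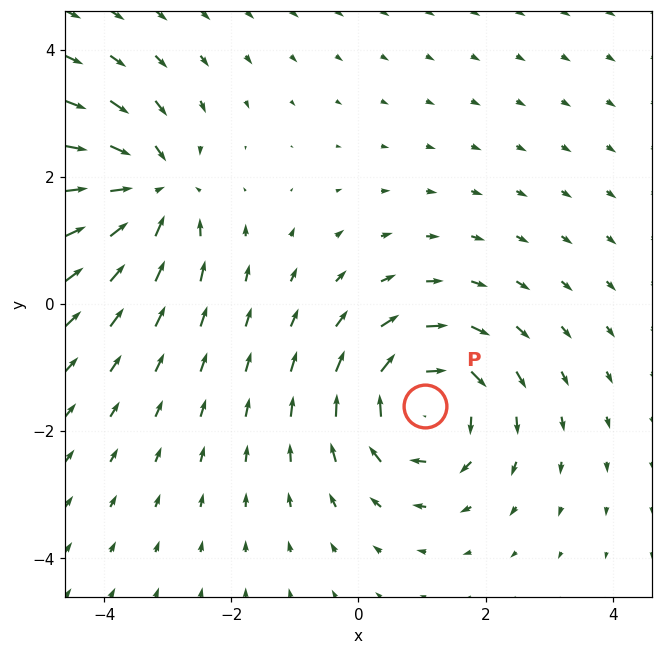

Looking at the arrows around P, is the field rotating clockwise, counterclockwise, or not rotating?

Near P at (1.0, -1.6) the arrows circulate clockwise. The curl (z-component) there is about -5; negative curl means clockwise rotation.

clockwise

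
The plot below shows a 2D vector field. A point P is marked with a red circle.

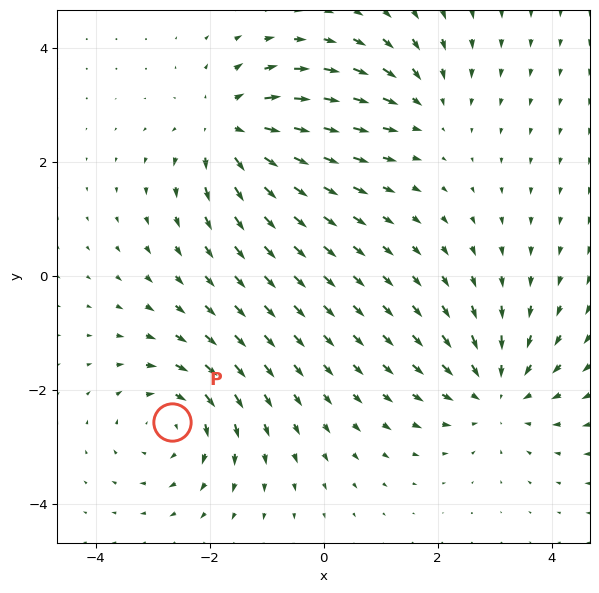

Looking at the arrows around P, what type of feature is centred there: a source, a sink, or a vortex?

At P (-2.7, -2.6) the arrows circulate clockwise. Divergence ≈0, curl about -4 — near-zero divergence with nonzero curl is a vortex.

vortex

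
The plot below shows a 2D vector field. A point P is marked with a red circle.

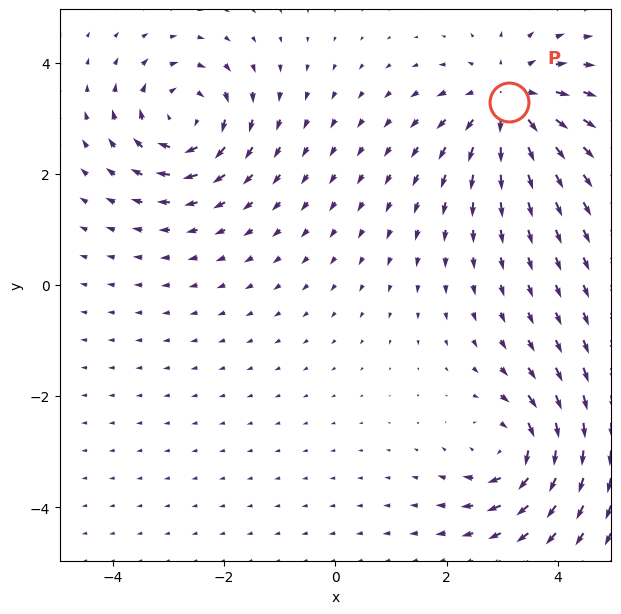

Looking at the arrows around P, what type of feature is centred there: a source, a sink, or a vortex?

source

At P (3.1, 3.3) the arrows spread outward. Divergence about +5, curl ≈0 — positive divergence with near-zero curl is a source.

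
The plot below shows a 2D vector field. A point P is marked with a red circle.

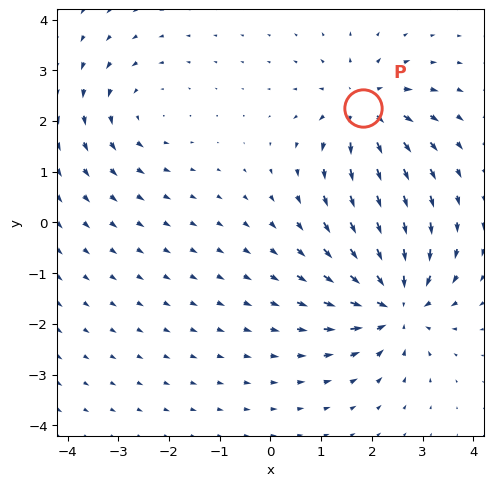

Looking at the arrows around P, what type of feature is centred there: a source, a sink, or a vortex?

At P (1.8, 2.3) the arrows spread outward. Divergence about +5, curl ≈0 — positive divergence with near-zero curl is a source.

source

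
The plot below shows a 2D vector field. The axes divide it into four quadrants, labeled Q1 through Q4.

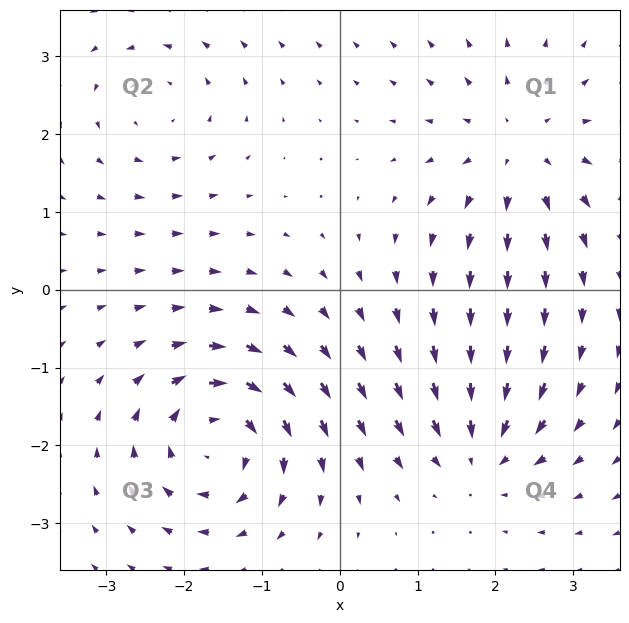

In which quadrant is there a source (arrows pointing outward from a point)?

Q1

The source sits at approximately (2.3, 1.8), which lies in quadrant Q1. The divergence there is about +3, positive as expected for a source.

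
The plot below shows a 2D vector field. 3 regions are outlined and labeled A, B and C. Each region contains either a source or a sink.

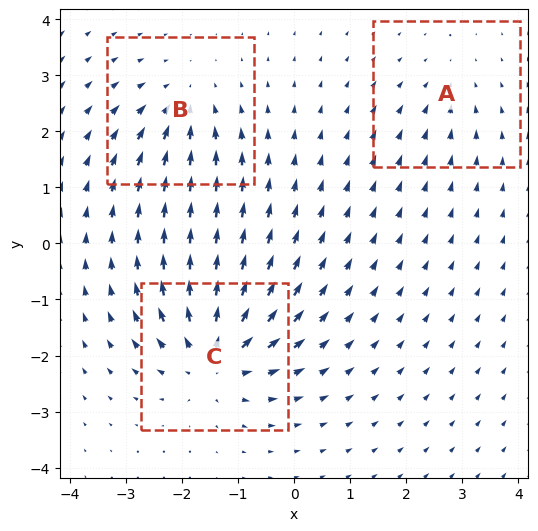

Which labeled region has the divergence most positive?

C

Divergence at each region's feature centre — A: about -2, B: about -4, C: about +6. Region C is most positive.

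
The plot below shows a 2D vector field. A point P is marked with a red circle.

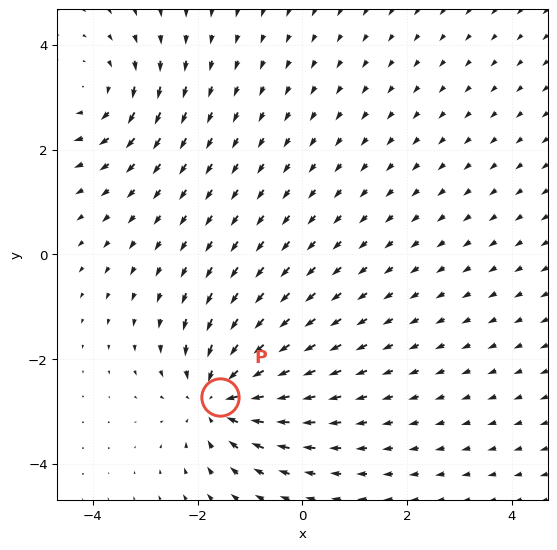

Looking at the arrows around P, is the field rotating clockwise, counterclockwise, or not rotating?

not rotating

Near P at (-1.6, -2.7) the arrows show no circulation. The curl there is ≈0.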